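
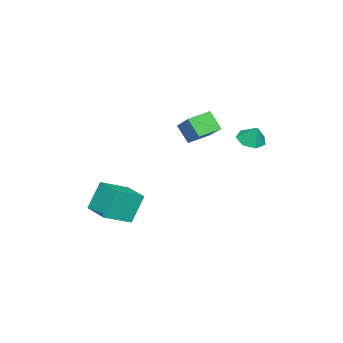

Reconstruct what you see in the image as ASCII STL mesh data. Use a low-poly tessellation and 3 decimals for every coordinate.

solid 
facet normal -0.810 0.535 0.239
outer loop
vertex -4.11 -1.458 1.148
vertex -3.071 -0.332 2.15
vertex -3.937 -0.774 0.201
endloop
endfacet
facet normal -0.568 -0.614 -0.548
outer loop
vertex -2.949 -1.428 -0.09
vertex -4.11 -1.458 1.148
vertex -3.937 -0.774 0.201
endloop
endfacet
facet normal -0.810 0.536 0.238
outer loop
vertex -3.937 -0.774 0.201
vertex -3.071 -0.332 2.15
vertex -2.898 0.351 1.203
endloop
endfacet
facet normal 0.147 0.579 -0.802
outer loop
vertex -2.898 0.351 1.203
vertex -2.949 -1.428 -0.09
vertex -3.937 -0.774 0.201
endloop
endfacet
facet normal -0.147 -0.579 0.802
outer loop
vertex -4.11 -1.458 1.148
vertex -2.083 -0.986 1.859
vertex -3.071 -0.332 2.15
endloop
endfacet
facet normal -0.568 -0.615 -0.547
outer loop
vertex -3.122 -2.111 0.857
vertex -4.11 -1.458 1.148
vertex -2.949 -1.428 -0.09
endloop
endfacet
facet normal -0.146 -0.579 0.802
outer loop
vertex -3.122 -2.111 0.857
vertex -2.083 -0.986 1.859
vertex -4.11 -1.458 1.148
endloop
endfacet
facet normal 0.568 0.615 0.547
outer loop
vertex -3.071 -0.332 2.15
vertex -2.083 -0.986 1.859
vertex -2.898 0.351 1.203
endloop
endfacet
facet normal 0.146 0.579 -0.802
outer loop
vertex -1.91 -0.302 0.912
vertex -2.949 -1.428 -0.09
vertex -2.898 0.351 1.203
endloop
endfacet
facet normal 0.568 0.615 0.548
outer loop
vertex -2.898 0.351 1.203
vertex -2.083 -0.986 1.859
vertex -1.91 -0.302 0.912
endloop
endfacet
facet normal 0.810 -0.536 -0.238
outer loop
vertex -1.91 -0.302 0.912
vertex -3.122 -2.111 0.857
vertex -2.949 -1.428 -0.09
endloop
endfacet
facet normal 0.810 -0.535 -0.239
outer loop
vertex -2.083 -0.986 1.859
vertex -3.122 -2.111 0.857
vertex -1.91 -0.302 0.912
endloop
endfacet
facet normal -0.763 0.491 -0.420
outer loop
vertex 0.828 -2.572 -1.803
vertex 1.652 -1.26 -1.768
vertex 1.429 -2.91 -3.291
endloop
endfacet
facet normal -0.532 -0.847 -0.022
outer loop
vertex 2.628 -3.68 -2.632
vertex 0.828 -2.572 -1.803
vertex 1.429 -2.91 -3.291
endloop
endfacet
facet normal -0.764 0.491 -0.420
outer loop
vertex 1.429 -2.91 -3.291
vertex 1.652 -1.26 -1.768
vertex 2.253 -1.597 -3.256
endloop
endfacet
facet normal 0.367 -0.206 -0.907
outer loop
vertex 2.253 -1.597 -3.256
vertex 2.628 -3.68 -2.632
vertex 1.429 -2.91 -3.291
endloop
endfacet
facet normal -0.366 0.206 0.907
outer loop
vertex 0.828 -2.572 -1.803
vertex 2.851 -2.03 -1.109
vertex 1.652 -1.26 -1.768
endloop
endfacet
facet normal -0.532 -0.847 -0.023
outer loop
vertex 2.027 -3.343 -1.144
vertex 0.828 -2.572 -1.803
vertex 2.628 -3.68 -2.632
endloop
endfacet
facet normal -0.366 0.206 0.907
outer loop
vertex 2.027 -3.343 -1.144
vertex 2.851 -2.03 -1.109
vertex 0.828 -2.572 -1.803
endloop
endfacet
facet normal 0.531 0.847 0.023
outer loop
vertex 1.652 -1.26 -1.768
vertex 2.851 -2.03 -1.109
vertex 2.253 -1.597 -3.256
endloop
endfacet
facet normal 0.366 -0.206 -0.907
outer loop
vertex 3.452 -2.368 -2.597
vertex 2.628 -3.68 -2.632
vertex 2.253 -1.597 -3.256
endloop
endfacet
facet normal 0.532 0.846 0.023
outer loop
vertex 2.253 -1.597 -3.256
vertex 2.851 -2.03 -1.109
vertex 3.452 -2.368 -2.597
endloop
endfacet
facet normal 0.764 -0.491 0.420
outer loop
vertex 3.452 -2.368 -2.597
vertex 2.027 -3.343 -1.144
vertex 2.628 -3.68 -2.632
endloop
endfacet
facet normal 0.764 -0.490 0.420
outer loop
vertex 2.851 -2.03 -1.109
vertex 2.027 -3.343 -1.144
vertex 3.452 -2.368 -2.597
endloop
endfacet
facet normal -0.235 -0.423 -0.875
outer loop
vertex -3.167 0.973 0.671
vertex -3.609 1.556 0.508
vertex -2.88 1.465 0.356
endloop
endfacet
facet normal 0.851 -0.180 0.494
outer loop
vertex -3.167 0.973 0.671
vertex -2.88 1.465 0.356
vertex -3.371 1.984 1.392
endloop
endfacet
facet normal -0.235 -0.422 -0.876
outer loop
vertex -2.88 1.465 0.356
vertex -3.609 1.556 0.508
vertex -3.142 2.026 0.156
endloop
endfacet
facet normal 0.866 0.467 0.176
outer loop
vertex -2.88 1.465 0.356
vertex -3.142 2.026 0.156
vertex -3.371 1.984 1.392
endloop
endfacet
facet normal -0.235 -0.422 -0.876
outer loop
vertex -3.142 2.026 0.156
vertex -3.609 1.556 0.508
vertex -3.756 2.233 0.221
endloop
endfacet
facet normal 0.327 0.941 0.093
outer loop
vertex -3.142 2.026 0.156
vertex -3.756 2.233 0.221
vertex -3.371 1.984 1.392
endloop
endfacet
facet normal -0.236 -0.422 -0.875
outer loop
vertex -3.756 2.233 0.221
vertex -3.609 1.556 0.508
vertex -4.259 1.931 0.502
endloop
endfacet
facet normal -0.359 0.882 0.306
outer loop
vertex -3.756 2.233 0.221
vertex -4.259 1.931 0.502
vertex -3.371 1.984 1.392
endloop
endfacet
facet normal -0.236 -0.423 -0.875
outer loop
vertex -4.259 1.931 0.502
vertex -3.609 1.556 0.508
vertex -4.272 1.346 0.788
endloop
endfacet
facet normal -0.677 0.335 0.655
outer loop
vertex -4.259 1.931 0.502
vertex -4.272 1.346 0.788
vertex -3.371 1.984 1.392
endloop
endfacet
facet normal -0.236 -0.423 -0.875
outer loop
vertex -4.272 1.346 0.788
vertex -3.609 1.556 0.508
vertex -3.786 0.92 0.863
endloop
endfacet
facet normal -0.386 -0.286 0.877
outer loop
vertex -4.272 1.346 0.788
vertex -3.786 0.92 0.863
vertex -3.371 1.984 1.392
endloop
endfacet
facet normal -0.235 -0.423 -0.875
outer loop
vertex -3.786 0.92 0.863
vertex -3.609 1.556 0.508
vertex -3.167 0.973 0.671
endloop
endfacet
facet normal 0.294 -0.515 0.805
outer loop
vertex -3.786 0.92 0.863
vertex -3.167 0.973 0.671
vertex -3.371 1.984 1.392
endloop
endfacet

endsolid


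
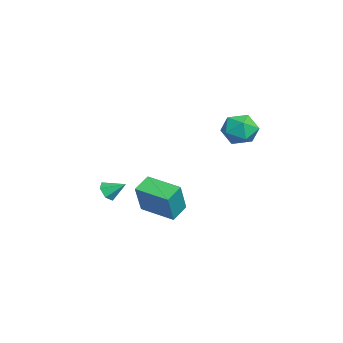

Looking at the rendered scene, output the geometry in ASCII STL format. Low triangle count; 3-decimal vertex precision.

solid 
facet normal -0.680 0.589 0.436
outer loop
vertex -3.508 -0.595 -1.527
vertex -2.277 1.033 -1.808
vertex -4.405 -0.24 -3.404
endloop
endfacet
facet normal -0.598 -0.790 0.136
outer loop
vertex -3.583 -0.953 -3.932
vertex -3.508 -0.595 -1.527
vertex -4.405 -0.24 -3.404
endloop
endfacet
facet normal -0.680 0.589 0.437
outer loop
vertex -4.405 -0.24 -3.404
vertex -2.277 1.033 -1.808
vertex -3.175 1.388 -3.684
endloop
endfacet
facet normal -0.425 0.168 -0.889
outer loop
vertex -3.175 1.388 -3.684
vertex -3.583 -0.953 -3.932
vertex -4.405 -0.24 -3.404
endloop
endfacet
facet normal 0.425 -0.168 0.889
outer loop
vertex -3.508 -0.595 -1.527
vertex -1.455 0.32 -2.336
vertex -2.277 1.033 -1.808
endloop
endfacet
facet normal -0.597 -0.790 0.136
outer loop
vertex -2.685 -1.308 -2.056
vertex -3.508 -0.595 -1.527
vertex -3.583 -0.953 -3.932
endloop
endfacet
facet normal 0.425 -0.169 0.889
outer loop
vertex -2.685 -1.308 -2.056
vertex -1.455 0.32 -2.336
vertex -3.508 -0.595 -1.527
endloop
endfacet
facet normal 0.598 0.790 -0.137
outer loop
vertex -2.277 1.033 -1.808
vertex -1.455 0.32 -2.336
vertex -3.175 1.388 -3.684
endloop
endfacet
facet normal -0.426 0.168 -0.889
outer loop
vertex -2.352 0.675 -4.213
vertex -3.583 -0.953 -3.932
vertex -3.175 1.388 -3.684
endloop
endfacet
facet normal 0.597 0.790 -0.136
outer loop
vertex -3.175 1.388 -3.684
vertex -1.455 0.32 -2.336
vertex -2.352 0.675 -4.213
endloop
endfacet
facet normal 0.680 -0.589 -0.437
outer loop
vertex -2.352 0.675 -4.213
vertex -2.685 -1.308 -2.056
vertex -3.583 -0.953 -3.932
endloop
endfacet
facet normal 0.680 -0.589 -0.436
outer loop
vertex -1.455 0.32 -2.336
vertex -2.685 -1.308 -2.056
vertex -2.352 0.675 -4.213
endloop
endfacet
facet normal -0.255 -0.806 -0.534
outer loop
vertex 0.846 -2.581 -1.224
vertex 0.576 -2.84 -0.704
vertex 0.229 -2.471 -1.096
endloop
endfacet
facet normal 0.049 0.861 -0.506
outer loop
vertex 0.846 -2.581 -1.224
vertex 0.229 -2.471 -1.096
vertex 0.864 -1.92 -0.096
endloop
endfacet
facet normal -0.253 -0.806 -0.535
outer loop
vertex 0.229 -2.471 -1.096
vertex 0.576 -2.84 -0.704
vertex -0.042 -2.73 -0.577
endloop
endfacet
facet normal -0.672 0.740 0.019
outer loop
vertex 0.229 -2.471 -1.096
vertex -0.042 -2.73 -0.577
vertex 0.864 -1.92 -0.096
endloop
endfacet
facet normal -0.253 -0.807 -0.533
outer loop
vertex -0.042 -2.73 -0.577
vertex 0.576 -2.84 -0.704
vertex 0.305 -3.098 -0.185
endloop
endfacet
facet normal -0.610 0.232 0.758
outer loop
vertex -0.042 -2.73 -0.577
vertex 0.305 -3.098 -0.185
vertex 0.864 -1.92 -0.096
endloop
endfacet
facet normal -0.255 -0.806 -0.534
outer loop
vertex 0.305 -3.098 -0.185
vertex 0.576 -2.84 -0.704
vertex 0.922 -3.208 -0.313
endloop
endfacet
facet normal 0.174 -0.156 0.972
outer loop
vertex 0.305 -3.098 -0.185
vertex 0.922 -3.208 -0.313
vertex 0.864 -1.92 -0.096
endloop
endfacet
facet normal -0.253 -0.806 -0.535
outer loop
vertex 0.922 -3.208 -0.313
vertex 0.576 -2.84 -0.704
vertex 1.193 -2.949 -0.832
endloop
endfacet
facet normal 0.893 -0.035 0.449
outer loop
vertex 0.922 -3.208 -0.313
vertex 1.193 -2.949 -0.832
vertex 0.864 -1.92 -0.096
endloop
endfacet
facet normal -0.253 -0.807 -0.533
outer loop
vertex 1.193 -2.949 -0.832
vertex 0.576 -2.84 -0.704
vertex 0.846 -2.581 -1.224
endloop
endfacet
facet normal 0.831 0.474 -0.291
outer loop
vertex 1.193 -2.949 -0.832
vertex 0.846 -2.581 -1.224
vertex 0.864 -1.92 -0.096
endloop
endfacet
facet normal -0.251 0.880 0.403
outer loop
vertex 0.026 4.507 3.384
vertex 0.398 4.183 4.324
vertex 1.042 4.679 3.641
endloop
endfacet
facet normal -0.088 0.953 -0.288
outer loop
vertex 0.026 4.507 3.384
vertex 1.042 4.679 3.641
vertex 0.79 4.359 2.66
endloop
endfacet
facet normal -0.526 0.532 -0.664
outer loop
vertex 0.026 4.507 3.384
vertex 0.79 4.359 2.66
vertex -0.011 3.665 2.738
endloop
endfacet
facet normal -0.958 0.199 -0.205
outer loop
vertex 0.026 4.507 3.384
vertex -0.011 3.665 2.738
vertex -0.253 3.557 3.766
endloop
endfacet
facet normal -0.788 0.414 0.455
outer loop
vertex 0.026 4.507 3.384
vertex -0.253 3.557 3.766
vertex 0.398 4.183 4.324
endloop
endfacet
facet normal 0.580 0.719 -0.383
outer loop
vertex 0.79 4.359 2.66
vertex 1.042 4.679 3.641
vertex 1.633 3.943 3.154
endloop
endfacet
facet normal 0.316 0.601 0.734
outer loop
vertex 1.042 4.679 3.641
vertex 0.398 4.183 4.324
vertex 1.391 3.835 4.182
endloop
endfacet
facet normal -0.555 -0.152 0.818
outer loop
vertex 0.398 4.183 4.324
vertex -0.253 3.557 3.766
vertex 0.59 3.141 4.26
endloop
endfacet
facet normal -0.829 -0.502 -0.248
outer loop
vertex -0.253 3.557 3.766
vertex -0.011 3.665 2.738
vertex 0.338 2.821 3.279
endloop
endfacet
facet normal -0.129 0.037 -0.991
outer loop
vertex -0.011 3.665 2.738
vertex 0.79 4.359 2.66
vertex 0.982 3.317 2.596
endloop
endfacet
facet normal 0.958 -0.199 0.205
outer loop
vertex 1.354 2.993 3.536
vertex 1.633 3.943 3.154
vertex 1.391 3.835 4.182
endloop
endfacet
facet normal 0.526 -0.532 0.664
outer loop
vertex 1.354 2.993 3.536
vertex 1.391 3.835 4.182
vertex 0.59 3.141 4.26
endloop
endfacet
facet normal 0.088 -0.953 0.288
outer loop
vertex 1.354 2.993 3.536
vertex 0.59 3.141 4.26
vertex 0.338 2.821 3.279
endloop
endfacet
facet normal 0.251 -0.880 -0.403
outer loop
vertex 1.354 2.993 3.536
vertex 0.338 2.821 3.279
vertex 0.982 3.317 2.596
endloop
endfacet
facet normal 0.788 -0.414 -0.455
outer loop
vertex 1.354 2.993 3.536
vertex 0.982 3.317 2.596
vertex 1.633 3.943 3.154
endloop
endfacet
facet normal 0.829 0.502 0.248
outer loop
vertex 1.391 3.835 4.182
vertex 1.633 3.943 3.154
vertex 1.042 4.679 3.641
endloop
endfacet
facet normal 0.129 -0.037 0.991
outer loop
vertex 0.59 3.141 4.26
vertex 1.391 3.835 4.182
vertex 0.398 4.183 4.324
endloop
endfacet
facet normal -0.580 -0.719 0.383
outer loop
vertex 0.338 2.821 3.279
vertex 0.59 3.141 4.26
vertex -0.253 3.557 3.766
endloop
endfacet
facet normal -0.316 -0.601 -0.734
outer loop
vertex 0.982 3.317 2.596
vertex 0.338 2.821 3.279
vertex -0.011 3.665 2.738
endloop
endfacet
facet normal 0.555 0.152 -0.818
outer loop
vertex 1.633 3.943 3.154
vertex 0.982 3.317 2.596
vertex 0.79 4.359 2.66
endloop
endfacet

endsolid


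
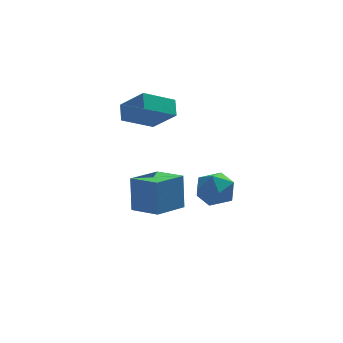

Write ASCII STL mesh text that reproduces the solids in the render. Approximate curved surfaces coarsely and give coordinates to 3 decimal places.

solid 
facet normal -0.659 0.728 -0.186
outer loop
vertex -3.234 1.863 -2.342
vertex -1.663 3.193 -2.704
vertex -3.25 1.325 -4.393
endloop
endfacet
facet normal -0.752 -0.636 0.173
outer loop
vertex -2.057 0.007 -4.056
vertex -3.234 1.863 -2.342
vertex -3.25 1.325 -4.393
endloop
endfacet
facet normal -0.659 0.728 -0.186
outer loop
vertex -3.25 1.325 -4.393
vertex -1.663 3.193 -2.704
vertex -1.679 2.655 -4.754
endloop
endfacet
facet normal -0.007 -0.254 -0.967
outer loop
vertex -1.679 2.655 -4.754
vertex -2.057 0.007 -4.056
vertex -3.25 1.325 -4.393
endloop
endfacet
facet normal 0.008 0.254 0.967
outer loop
vertex -3.234 1.863 -2.342
vertex -0.47 1.875 -2.367
vertex -1.663 3.193 -2.704
endloop
endfacet
facet normal -0.752 -0.636 0.173
outer loop
vertex -2.041 0.545 -2.006
vertex -3.234 1.863 -2.342
vertex -2.057 0.007 -4.056
endloop
endfacet
facet normal 0.008 0.254 0.967
outer loop
vertex -2.041 0.545 -2.006
vertex -0.47 1.875 -2.367
vertex -3.234 1.863 -2.342
endloop
endfacet
facet normal 0.752 0.636 -0.173
outer loop
vertex -1.663 3.193 -2.704
vertex -0.47 1.875 -2.367
vertex -1.679 2.655 -4.754
endloop
endfacet
facet normal -0.008 -0.254 -0.967
outer loop
vertex -0.486 1.337 -4.418
vertex -2.057 0.007 -4.056
vertex -1.679 2.655 -4.754
endloop
endfacet
facet normal 0.752 0.636 -0.173
outer loop
vertex -1.679 2.655 -4.754
vertex -0.47 1.875 -2.367
vertex -0.486 1.337 -4.418
endloop
endfacet
facet normal 0.659 -0.728 0.186
outer loop
vertex -0.486 1.337 -4.418
vertex -2.041 0.545 -2.006
vertex -2.057 0.007 -4.056
endloop
endfacet
facet normal 0.659 -0.728 0.186
outer loop
vertex -0.47 1.875 -2.367
vertex -2.041 0.545 -2.006
vertex -0.486 1.337 -4.418
endloop
endfacet
facet normal -0.534 0.533 -0.657
outer loop
vertex -3.516 3.681 2.201
vertex -1.785 4.274 1.276
vertex -3.573 2.783 1.518
endloop
endfacet
facet normal -0.844 -0.290 0.451
outer loop
vertex -2.495 1.706 2.844
vertex -3.516 3.681 2.201
vertex -3.573 2.783 1.518
endloop
endfacet
facet normal -0.534 0.533 -0.657
outer loop
vertex -3.573 2.783 1.518
vertex -1.785 4.274 1.276
vertex -1.842 3.376 0.593
endloop
endfacet
facet normal -0.051 -0.795 -0.605
outer loop
vertex -1.842 3.376 0.593
vertex -2.495 1.706 2.844
vertex -3.573 2.783 1.518
endloop
endfacet
facet normal 0.051 0.795 0.605
outer loop
vertex -3.516 3.681 2.201
vertex -0.707 3.197 2.602
vertex -1.785 4.274 1.276
endloop
endfacet
facet normal -0.844 -0.290 0.451
outer loop
vertex -2.438 2.604 3.527
vertex -3.516 3.681 2.201
vertex -2.495 1.706 2.844
endloop
endfacet
facet normal 0.051 0.795 0.605
outer loop
vertex -2.438 2.604 3.527
vertex -0.707 3.197 2.602
vertex -3.516 3.681 2.201
endloop
endfacet
facet normal 0.844 0.290 -0.451
outer loop
vertex -1.785 4.274 1.276
vertex -0.707 3.197 2.602
vertex -1.842 3.376 0.593
endloop
endfacet
facet normal -0.051 -0.795 -0.605
outer loop
vertex -0.764 2.299 1.919
vertex -2.495 1.706 2.844
vertex -1.842 3.376 0.593
endloop
endfacet
facet normal 0.844 0.290 -0.451
outer loop
vertex -1.842 3.376 0.593
vertex -0.707 3.197 2.602
vertex -0.764 2.299 1.919
endloop
endfacet
facet normal 0.534 -0.533 0.657
outer loop
vertex -0.764 2.299 1.919
vertex -2.438 2.604 3.527
vertex -2.495 1.706 2.844
endloop
endfacet
facet normal 0.534 -0.533 0.657
outer loop
vertex -0.707 3.197 2.602
vertex -2.438 2.604 3.527
vertex -0.764 2.299 1.919
endloop
endfacet
facet normal -0.723 0.004 0.691
outer loop
vertex -0.337 -2.514 -0.009
vertex -0.585 -3.615 -0.262
vertex 0.197 -3.372 0.554
endloop
endfacet
facet normal -0.196 0.450 0.871
outer loop
vertex -0.337 -2.514 -0.009
vertex 0.197 -3.372 0.554
vertex 0.797 -2.445 0.21
endloop
endfacet
facet normal -0.124 0.929 0.348
outer loop
vertex -0.337 -2.514 -0.009
vertex 0.797 -2.445 0.21
vertex 0.385 -2.114 -0.819
endloop
endfacet
facet normal -0.607 0.780 -0.156
outer loop
vertex -0.337 -2.514 -0.009
vertex 0.385 -2.114 -0.819
vertex -0.469 -2.837 -1.111
endloop
endfacet
facet normal -0.977 0.207 0.056
outer loop
vertex -0.337 -2.514 -0.009
vertex -0.469 -2.837 -1.111
vertex -0.585 -3.615 -0.262
endloop
endfacet
facet normal 0.409 0.073 0.909
outer loop
vertex 0.797 -2.445 0.21
vertex 0.197 -3.372 0.554
vertex 1.249 -3.503 0.091
endloop
endfacet
facet normal -0.443 -0.649 0.618
outer loop
vertex 0.197 -3.372 0.554
vertex -0.585 -3.615 -0.262
vertex 0.395 -4.226 -0.201
endloop
endfacet
facet normal -0.855 -0.319 -0.409
outer loop
vertex -0.585 -3.615 -0.262
vertex -0.469 -2.837 -1.111
vertex -0.017 -3.895 -1.23
endloop
endfacet
facet normal -0.256 0.606 -0.753
outer loop
vertex -0.469 -2.837 -1.111
vertex 0.385 -2.114 -0.819
vertex 0.583 -2.968 -1.574
endloop
endfacet
facet normal 0.525 0.849 0.063
outer loop
vertex 0.385 -2.114 -0.819
vertex 0.797 -2.445 0.21
vertex 1.365 -2.725 -0.758
endloop
endfacet
facet normal 0.607 -0.780 0.156
outer loop
vertex 1.117 -3.826 -1.011
vertex 1.249 -3.503 0.091
vertex 0.395 -4.226 -0.201
endloop
endfacet
facet normal 0.124 -0.929 -0.348
outer loop
vertex 1.117 -3.826 -1.011
vertex 0.395 -4.226 -0.201
vertex -0.017 -3.895 -1.23
endloop
endfacet
facet normal 0.196 -0.450 -0.871
outer loop
vertex 1.117 -3.826 -1.011
vertex -0.017 -3.895 -1.23
vertex 0.583 -2.968 -1.574
endloop
endfacet
facet normal 0.723 -0.004 -0.691
outer loop
vertex 1.117 -3.826 -1.011
vertex 0.583 -2.968 -1.574
vertex 1.365 -2.725 -0.758
endloop
endfacet
facet normal 0.977 -0.207 -0.056
outer loop
vertex 1.117 -3.826 -1.011
vertex 1.365 -2.725 -0.758
vertex 1.249 -3.503 0.091
endloop
endfacet
facet normal 0.256 -0.606 0.753
outer loop
vertex 0.395 -4.226 -0.201
vertex 1.249 -3.503 0.091
vertex 0.197 -3.372 0.554
endloop
endfacet
facet normal -0.525 -0.849 -0.063
outer loop
vertex -0.017 -3.895 -1.23
vertex 0.395 -4.226 -0.201
vertex -0.585 -3.615 -0.262
endloop
endfacet
facet normal -0.409 -0.073 -0.909
outer loop
vertex 0.583 -2.968 -1.574
vertex -0.017 -3.895 -1.23
vertex -0.469 -2.837 -1.111
endloop
endfacet
facet normal 0.443 0.649 -0.618
outer loop
vertex 1.365 -2.725 -0.758
vertex 0.583 -2.968 -1.574
vertex 0.385 -2.114 -0.819
endloop
endfacet
facet normal 0.855 0.319 0.409
outer loop
vertex 1.249 -3.503 0.091
vertex 1.365 -2.725 -0.758
vertex 0.797 -2.445 0.21
endloop
endfacet

endsolid


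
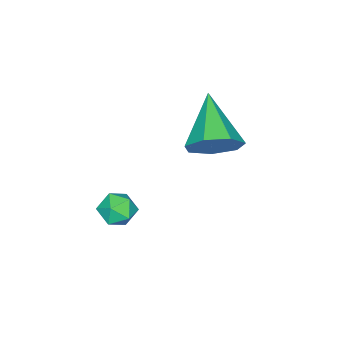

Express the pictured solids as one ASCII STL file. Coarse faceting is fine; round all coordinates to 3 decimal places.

solid 
facet normal 0.165 0.062 0.984
outer loop
vertex 0.048 3.176 1.478
vertex 0.156 2.491 1.503
vertex 0.687 2.922 1.387
endloop
endfacet
facet normal 0.358 0.666 0.655
outer loop
vertex 0.048 3.176 1.478
vertex 0.687 2.922 1.387
vertex 0.459 3.44 0.985
endloop
endfacet
facet normal -0.214 0.924 0.316
outer loop
vertex 0.048 3.176 1.478
vertex 0.459 3.44 0.985
vertex -0.214 3.329 0.854
endloop
endfacet
facet normal -0.760 0.480 0.437
outer loop
vertex 0.048 3.176 1.478
vertex -0.214 3.329 0.854
vertex -0.401 2.742 1.174
endloop
endfacet
facet normal -0.525 -0.052 0.849
outer loop
vertex 0.048 3.176 1.478
vertex -0.401 2.742 1.174
vertex 0.156 2.491 1.503
endloop
endfacet
facet normal 0.850 0.501 0.164
outer loop
vertex 0.459 3.44 0.985
vertex 0.687 2.922 1.387
vertex 0.821 2.918 0.706
endloop
endfacet
facet normal 0.537 -0.474 0.697
outer loop
vertex 0.687 2.922 1.387
vertex 0.156 2.491 1.503
vertex 0.634 2.331 1.026
endloop
endfacet
facet normal -0.580 -0.659 0.480
outer loop
vertex 0.156 2.491 1.503
vertex -0.401 2.742 1.174
vertex -0.039 2.22 0.895
endloop
endfacet
facet normal -0.961 0.202 -0.190
outer loop
vertex -0.401 2.742 1.174
vertex -0.214 3.329 0.854
vertex -0.267 2.738 0.493
endloop
endfacet
facet normal -0.077 0.920 -0.385
outer loop
vertex -0.214 3.329 0.854
vertex 0.459 3.44 0.985
vertex 0.264 3.169 0.377
endloop
endfacet
facet normal 0.760 -0.480 -0.437
outer loop
vertex 0.372 2.484 0.402
vertex 0.821 2.918 0.706
vertex 0.634 2.331 1.026
endloop
endfacet
facet normal 0.214 -0.924 -0.316
outer loop
vertex 0.372 2.484 0.402
vertex 0.634 2.331 1.026
vertex -0.039 2.22 0.895
endloop
endfacet
facet normal -0.358 -0.666 -0.655
outer loop
vertex 0.372 2.484 0.402
vertex -0.039 2.22 0.895
vertex -0.267 2.738 0.493
endloop
endfacet
facet normal -0.165 -0.062 -0.984
outer loop
vertex 0.372 2.484 0.402
vertex -0.267 2.738 0.493
vertex 0.264 3.169 0.377
endloop
endfacet
facet normal 0.525 0.052 -0.849
outer loop
vertex 0.372 2.484 0.402
vertex 0.264 3.169 0.377
vertex 0.821 2.918 0.706
endloop
endfacet
facet normal 0.961 -0.202 0.190
outer loop
vertex 0.634 2.331 1.026
vertex 0.821 2.918 0.706
vertex 0.687 2.922 1.387
endloop
endfacet
facet normal 0.077 -0.920 0.385
outer loop
vertex -0.039 2.22 0.895
vertex 0.634 2.331 1.026
vertex 0.156 2.491 1.503
endloop
endfacet
facet normal -0.850 -0.501 -0.164
outer loop
vertex -0.267 2.738 0.493
vertex -0.039 2.22 0.895
vertex -0.401 2.742 1.174
endloop
endfacet
facet normal -0.537 0.474 -0.697
outer loop
vertex 0.264 3.169 0.377
vertex -0.267 2.738 0.493
vertex -0.214 3.329 0.854
endloop
endfacet
facet normal 0.580 0.659 -0.480
outer loop
vertex 0.821 2.918 0.706
vertex 0.264 3.169 0.377
vertex 0.459 3.44 0.985
endloop
endfacet
facet normal 0.650 0.542 -0.533
outer loop
vertex -2.352 4.278 3.146
vertex -2.978 4.287 2.392
vertex -2.903 4.925 3.132
endloop
endfacet
facet normal 0.118 0.122 0.986
outer loop
vertex -2.352 4.278 3.146
vertex -2.903 4.925 3.132
vertex -4.362 3.133 3.528
endloop
endfacet
facet normal 0.650 0.542 -0.533
outer loop
vertex -2.903 4.925 3.132
vertex -2.978 4.287 2.392
vertex -3.511 5.092 2.56
endloop
endfacet
facet normal -0.488 0.548 0.679
outer loop
vertex -2.903 4.925 3.132
vertex -3.511 5.092 2.56
vertex -4.362 3.133 3.528
endloop
endfacet
facet normal 0.650 0.542 -0.533
outer loop
vertex -3.511 5.092 2.56
vertex -2.978 4.287 2.392
vertex -3.717 4.652 1.862
endloop
endfacet
facet normal -0.914 0.405 0.015
outer loop
vertex -3.511 5.092 2.56
vertex -3.717 4.652 1.862
vertex -4.362 3.133 3.528
endloop
endfacet
facet normal 0.650 0.542 -0.533
outer loop
vertex -3.717 4.652 1.862
vertex -2.978 4.287 2.392
vertex -3.366 3.937 1.563
endloop
endfacet
facet normal -0.839 -0.200 -0.507
outer loop
vertex -3.717 4.652 1.862
vertex -3.366 3.937 1.563
vertex -4.362 3.133 3.528
endloop
endfacet
facet normal 0.650 0.542 -0.533
outer loop
vertex -3.366 3.937 1.563
vertex -2.978 4.287 2.392
vertex -2.723 3.485 1.888
endloop
endfacet
facet normal -0.320 -0.809 -0.493
outer loop
vertex -3.366 3.937 1.563
vertex -2.723 3.485 1.888
vertex -4.362 3.133 3.528
endloop
endfacet
facet normal 0.650 0.542 -0.533
outer loop
vertex -2.723 3.485 1.888
vertex -2.978 4.287 2.392
vertex -2.272 3.637 2.593
endloop
endfacet
facet normal 0.254 -0.966 0.046
outer loop
vertex -2.723 3.485 1.888
vertex -2.272 3.637 2.593
vertex -4.362 3.133 3.528
endloop
endfacet
facet normal 0.650 0.541 -0.533
outer loop
vertex -2.272 3.637 2.593
vertex -2.978 4.287 2.392
vertex -2.352 4.278 3.146
endloop
endfacet
facet normal 0.448 -0.551 0.704
outer loop
vertex -2.272 3.637 2.593
vertex -2.352 4.278 3.146
vertex -4.362 3.133 3.528
endloop
endfacet

endsolid


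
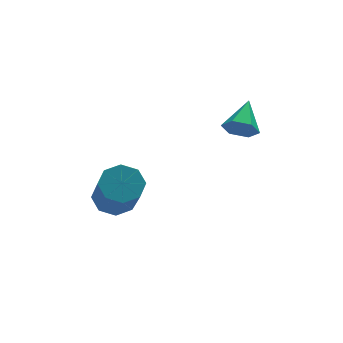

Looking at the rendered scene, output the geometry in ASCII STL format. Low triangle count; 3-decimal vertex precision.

solid 
facet normal 0.022 0.647 -0.762
outer loop
vertex 0.485 -0.717 0.811
vertex -0.219 -0.639 0.857
vertex 0.342 -0.315 1.148
endloop
endfacet
facet normal 0.965 0.187 0.186
outer loop
vertex 0.485 -0.717 0.811
vertex 0.342 -0.315 1.148
vertex 0.443 -1.979 2.297
endloop
endfacet
facet normal 0.965 0.187 0.186
outer loop
vertex 0.443 -1.979 2.297
vertex 0.342 -0.315 1.148
vertex 0.3 -1.577 2.634
endloop
endfacet
facet normal -0.022 -0.647 0.762
outer loop
vertex 0.443 -1.979 2.297
vertex 0.3 -1.577 2.634
vertex -0.261 -1.901 2.343
endloop
endfacet
facet normal 0.021 0.647 -0.762
outer loop
vertex 0.342 -0.315 1.148
vertex -0.219 -0.639 0.857
vertex -0.13 -0.103 1.315
endloop
endfacet
facet normal 0.496 0.655 0.570
outer loop
vertex 0.342 -0.315 1.148
vertex -0.13 -0.103 1.315
vertex 0.3 -1.577 2.634
endloop
endfacet
facet normal 0.494 0.655 0.571
outer loop
vertex 0.3 -1.577 2.634
vertex -0.13 -0.103 1.315
vertex -0.172 -1.366 2.8
endloop
endfacet
facet normal -0.021 -0.647 0.762
outer loop
vertex 0.3 -1.577 2.634
vertex -0.172 -1.366 2.8
vertex -0.261 -1.901 2.343
endloop
endfacet
facet normal 0.022 0.647 -0.762
outer loop
vertex -0.13 -0.103 1.315
vertex -0.219 -0.639 0.857
vertex -0.654 -0.205 1.213
endloop
endfacet
facet normal -0.264 0.738 0.620
outer loop
vertex -0.13 -0.103 1.315
vertex -0.654 -0.205 1.213
vertex -0.172 -1.366 2.8
endloop
endfacet
facet normal -0.262 0.739 0.620
outer loop
vertex -0.172 -1.366 2.8
vertex -0.654 -0.205 1.213
vertex -0.696 -1.467 2.699
endloop
endfacet
facet normal -0.022 -0.647 0.762
outer loop
vertex -0.172 -1.366 2.8
vertex -0.696 -1.467 2.699
vertex -0.261 -1.901 2.343
endloop
endfacet
facet normal 0.022 0.647 -0.762
outer loop
vertex -0.654 -0.205 1.213
vertex -0.219 -0.639 0.857
vertex -0.923 -0.561 0.903
endloop
endfacet
facet normal -0.869 0.390 0.306
outer loop
vertex -0.654 -0.205 1.213
vertex -0.923 -0.561 0.903
vertex -0.696 -1.467 2.699
endloop
endfacet
facet normal -0.869 0.390 0.306
outer loop
vertex -0.696 -1.467 2.699
vertex -0.923 -0.561 0.903
vertex -0.965 -1.823 2.389
endloop
endfacet
facet normal -0.022 -0.647 0.762
outer loop
vertex -0.696 -1.467 2.699
vertex -0.965 -1.823 2.389
vertex -0.261 -1.901 2.343
endloop
endfacet
facet normal 0.022 0.647 -0.762
outer loop
vertex -0.923 -0.561 0.903
vertex -0.219 -0.639 0.857
vertex -0.78 -0.963 0.566
endloop
endfacet
facet normal -0.965 -0.187 -0.186
outer loop
vertex -0.923 -0.561 0.903
vertex -0.78 -0.963 0.566
vertex -0.965 -1.823 2.389
endloop
endfacet
facet normal -0.965 -0.187 -0.186
outer loop
vertex -0.965 -1.823 2.389
vertex -0.78 -0.963 0.566
vertex -0.822 -2.225 2.052
endloop
endfacet
facet normal -0.022 -0.647 0.762
outer loop
vertex -0.965 -1.823 2.389
vertex -0.822 -2.225 2.052
vertex -0.261 -1.901 2.343
endloop
endfacet
facet normal 0.021 0.647 -0.762
outer loop
vertex -0.78 -0.963 0.566
vertex -0.219 -0.639 0.857
vertex -0.308 -1.174 0.4
endloop
endfacet
facet normal -0.494 -0.656 -0.571
outer loop
vertex -0.78 -0.963 0.566
vertex -0.308 -1.174 0.4
vertex -0.822 -2.225 2.052
endloop
endfacet
facet normal -0.496 -0.655 -0.571
outer loop
vertex -0.822 -2.225 2.052
vertex -0.308 -1.174 0.4
vertex -0.35 -2.437 1.885
endloop
endfacet
facet normal -0.021 -0.647 0.762
outer loop
vertex -0.822 -2.225 2.052
vertex -0.35 -2.437 1.885
vertex -0.261 -1.901 2.343
endloop
endfacet
facet normal 0.022 0.647 -0.762
outer loop
vertex -0.308 -1.174 0.4
vertex -0.219 -0.639 0.857
vertex 0.216 -1.073 0.501
endloop
endfacet
facet normal 0.262 -0.739 -0.621
outer loop
vertex -0.308 -1.174 0.4
vertex 0.216 -1.073 0.501
vertex -0.35 -2.437 1.885
endloop
endfacet
facet normal 0.264 -0.739 -0.620
outer loop
vertex -0.35 -2.437 1.885
vertex 0.216 -1.073 0.501
vertex 0.174 -2.335 1.987
endloop
endfacet
facet normal -0.022 -0.647 0.762
outer loop
vertex -0.35 -2.437 1.885
vertex 0.174 -2.335 1.987
vertex -0.261 -1.901 2.343
endloop
endfacet
facet normal 0.022 0.647 -0.762
outer loop
vertex 0.216 -1.073 0.501
vertex -0.219 -0.639 0.857
vertex 0.485 -0.717 0.811
endloop
endfacet
facet normal 0.869 -0.390 -0.306
outer loop
vertex 0.216 -1.073 0.501
vertex 0.485 -0.717 0.811
vertex 0.174 -2.335 1.987
endloop
endfacet
facet normal 0.869 -0.390 -0.306
outer loop
vertex 0.174 -2.335 1.987
vertex 0.485 -0.717 0.811
vertex 0.443 -1.979 2.297
endloop
endfacet
facet normal -0.022 -0.647 0.762
outer loop
vertex 0.174 -2.335 1.987
vertex 0.443 -1.979 2.297
vertex -0.261 -1.901 2.343
endloop
endfacet
facet normal -0.429 -0.773 -0.468
outer loop
vertex 3.764 -1.162 3.21
vertex 3.466 -1.295 3.702
vertex 3.232 -0.925 3.306
endloop
endfacet
facet normal 0.222 0.751 -0.622
outer loop
vertex 3.764 -1.162 3.21
vertex 3.232 -0.925 3.306
vertex 3.994 -0.345 4.278
endloop
endfacet
facet normal -0.430 -0.772 -0.468
outer loop
vertex 3.232 -0.925 3.306
vertex 3.466 -1.295 3.702
vertex 2.934 -1.057 3.798
endloop
endfacet
facet normal -0.526 0.845 -0.092
outer loop
vertex 3.232 -0.925 3.306
vertex 2.934 -1.057 3.798
vertex 3.994 -0.345 4.278
endloop
endfacet
facet normal -0.430 -0.772 -0.468
outer loop
vertex 2.934 -1.057 3.798
vertex 3.466 -1.295 3.702
vertex 3.168 -1.427 4.193
endloop
endfacet
facet normal -0.584 0.390 0.712
outer loop
vertex 2.934 -1.057 3.798
vertex 3.168 -1.427 4.193
vertex 3.994 -0.345 4.278
endloop
endfacet
facet normal -0.430 -0.771 -0.469
outer loop
vertex 3.168 -1.427 4.193
vertex 3.466 -1.295 3.702
vertex 3.699 -1.665 4.097
endloop
endfacet
facet normal 0.106 -0.158 0.982
outer loop
vertex 3.168 -1.427 4.193
vertex 3.699 -1.665 4.097
vertex 3.994 -0.345 4.278
endloop
endfacet
facet normal -0.429 -0.772 -0.470
outer loop
vertex 3.699 -1.665 4.097
vertex 3.466 -1.295 3.702
vertex 3.997 -1.532 3.606
endloop
endfacet
facet normal 0.856 -0.253 0.451
outer loop
vertex 3.699 -1.665 4.097
vertex 3.997 -1.532 3.606
vertex 3.994 -0.345 4.278
endloop
endfacet
facet normal -0.429 -0.772 -0.469
outer loop
vertex 3.997 -1.532 3.606
vertex 3.466 -1.295 3.702
vertex 3.764 -1.162 3.21
endloop
endfacet
facet normal 0.915 0.201 -0.351
outer loop
vertex 3.997 -1.532 3.606
vertex 3.764 -1.162 3.21
vertex 3.994 -0.345 4.278
endloop
endfacet

endsolid


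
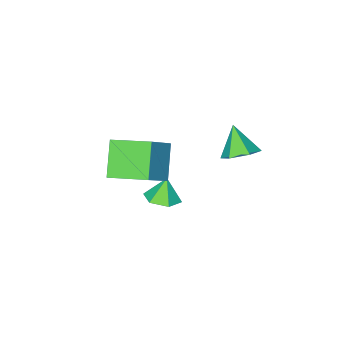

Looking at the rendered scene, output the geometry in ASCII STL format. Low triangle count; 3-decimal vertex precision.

solid 
facet normal 0.337 0.160 -0.928
outer loop
vertex 1.715 2.085 -1.382
vertex 0.864 1.967 -1.711
vertex 1.148 2.806 -1.463
endloop
endfacet
facet normal 0.410 0.414 0.813
outer loop
vertex 1.715 2.085 -1.382
vertex 1.148 2.806 -1.463
vertex 0.456 1.773 -0.589
endloop
endfacet
facet normal 0.337 0.160 -0.928
outer loop
vertex 1.148 2.806 -1.463
vertex 0.864 1.967 -1.711
vertex 0.298 2.688 -1.792
endloop
endfacet
facet normal -0.333 0.729 0.598
outer loop
vertex 1.148 2.806 -1.463
vertex 0.298 2.688 -1.792
vertex 0.456 1.773 -0.589
endloop
endfacet
facet normal 0.337 0.161 -0.928
outer loop
vertex 0.298 2.688 -1.792
vertex 0.864 1.967 -1.711
vertex 0.013 1.849 -2.041
endloop
endfacet
facet normal -0.928 0.228 0.295
outer loop
vertex 0.298 2.688 -1.792
vertex 0.013 1.849 -2.041
vertex 0.456 1.773 -0.589
endloop
endfacet
facet normal 0.337 0.161 -0.928
outer loop
vertex 0.013 1.849 -2.041
vertex 0.864 1.967 -1.711
vertex 0.579 1.128 -1.96
endloop
endfacet
facet normal -0.781 -0.590 0.207
outer loop
vertex 0.013 1.849 -2.041
vertex 0.579 1.128 -1.96
vertex 0.456 1.773 -0.589
endloop
endfacet
facet normal 0.336 0.161 -0.928
outer loop
vertex 0.579 1.128 -1.96
vertex 0.864 1.967 -1.711
vertex 1.43 1.247 -1.631
endloop
endfacet
facet normal -0.037 -0.906 0.423
outer loop
vertex 0.579 1.128 -1.96
vertex 1.43 1.247 -1.631
vertex 0.456 1.773 -0.589
endloop
endfacet
facet normal 0.336 0.161 -0.928
outer loop
vertex 1.43 1.247 -1.631
vertex 0.864 1.967 -1.711
vertex 1.715 2.085 -1.382
endloop
endfacet
facet normal 0.557 -0.405 0.725
outer loop
vertex 1.43 1.247 -1.631
vertex 1.715 2.085 -1.382
vertex 0.456 1.773 -0.589
endloop
endfacet
facet normal -0.693 -0.191 -0.695
outer loop
vertex 2.234 1.383 3.178
vertex 1.205 3.036 3.751
vertex 3.217 2.435 1.908
endloop
endfacet
facet normal 0.507 -0.814 -0.282
outer loop
vertex 4.555 2.804 3.249
vertex 2.234 1.383 3.178
vertex 3.217 2.435 1.908
endloop
endfacet
facet normal -0.693 -0.191 -0.695
outer loop
vertex 3.217 2.435 1.908
vertex 1.205 3.036 3.751
vertex 2.187 4.088 2.481
endloop
endfacet
facet normal 0.512 0.548 -0.661
outer loop
vertex 2.187 4.088 2.481
vertex 4.555 2.804 3.249
vertex 3.217 2.435 1.908
endloop
endfacet
facet normal -0.512 -0.548 0.662
outer loop
vertex 2.234 1.383 3.178
vertex 2.543 3.405 5.092
vertex 1.205 3.036 3.751
endloop
endfacet
facet normal 0.507 -0.814 -0.282
outer loop
vertex 3.573 1.752 4.519
vertex 2.234 1.383 3.178
vertex 4.555 2.804 3.249
endloop
endfacet
facet normal -0.512 -0.548 0.662
outer loop
vertex 3.573 1.752 4.519
vertex 2.543 3.405 5.092
vertex 2.234 1.383 3.178
endloop
endfacet
facet normal -0.507 0.814 0.282
outer loop
vertex 1.205 3.036 3.751
vertex 2.543 3.405 5.092
vertex 2.187 4.088 2.481
endloop
endfacet
facet normal 0.512 0.548 -0.662
outer loop
vertex 3.526 4.457 3.822
vertex 4.555 2.804 3.249
vertex 2.187 4.088 2.481
endloop
endfacet
facet normal -0.507 0.814 0.282
outer loop
vertex 2.187 4.088 2.481
vertex 2.543 3.405 5.092
vertex 3.526 4.457 3.822
endloop
endfacet
facet normal 0.694 0.191 0.695
outer loop
vertex 3.526 4.457 3.822
vertex 3.573 1.752 4.519
vertex 4.555 2.804 3.249
endloop
endfacet
facet normal 0.693 0.191 0.695
outer loop
vertex 2.543 3.405 5.092
vertex 3.573 1.752 4.519
vertex 3.526 4.457 3.822
endloop
endfacet
facet normal 0.225 0.649 -0.727
outer loop
vertex -1.281 4.103 1.84
vertex -2.129 3.932 1.425
vertex -2.046 4.633 2.076
endloop
endfacet
facet normal 0.395 0.168 0.903
outer loop
vertex -1.281 4.103 1.84
vertex -2.046 4.633 2.076
vertex -2.491 2.888 2.595
endloop
endfacet
facet normal 0.225 0.649 -0.727
outer loop
vertex -2.046 4.633 2.076
vertex -2.129 3.932 1.425
vertex -2.894 4.462 1.661
endloop
endfacet
facet normal -0.468 0.359 0.808
outer loop
vertex -2.046 4.633 2.076
vertex -2.894 4.462 1.661
vertex -2.491 2.888 2.595
endloop
endfacet
facet normal 0.225 0.648 -0.727
outer loop
vertex -2.894 4.462 1.661
vertex -2.129 3.932 1.425
vertex -2.978 3.761 1.01
endloop
endfacet
facet normal -0.965 -0.106 0.238
outer loop
vertex -2.894 4.462 1.661
vertex -2.978 3.761 1.01
vertex -2.491 2.888 2.595
endloop
endfacet
facet normal 0.225 0.649 -0.727
outer loop
vertex -2.978 3.761 1.01
vertex -2.129 3.932 1.425
vertex -2.213 3.232 0.774
endloop
endfacet
facet normal -0.601 -0.764 -0.236
outer loop
vertex -2.978 3.761 1.01
vertex -2.213 3.232 0.774
vertex -2.491 2.888 2.595
endloop
endfacet
facet normal 0.225 0.649 -0.727
outer loop
vertex -2.213 3.232 0.774
vertex -2.129 3.932 1.425
vertex -1.364 3.403 1.189
endloop
endfacet
facet normal 0.261 -0.955 -0.141
outer loop
vertex -2.213 3.232 0.774
vertex -1.364 3.403 1.189
vertex -2.491 2.888 2.595
endloop
endfacet
facet normal 0.225 0.649 -0.727
outer loop
vertex -1.364 3.403 1.189
vertex -2.129 3.932 1.425
vertex -1.281 4.103 1.84
endloop
endfacet
facet normal 0.759 -0.489 0.429
outer loop
vertex -1.364 3.403 1.189
vertex -1.281 4.103 1.84
vertex -2.491 2.888 2.595
endloop
endfacet

endsolid


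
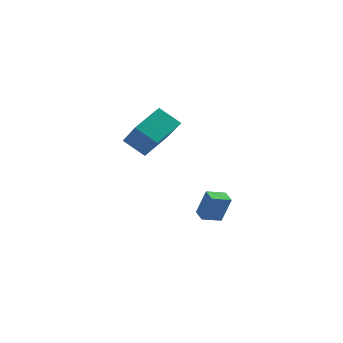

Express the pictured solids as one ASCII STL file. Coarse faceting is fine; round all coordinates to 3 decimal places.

solid 
facet normal -0.796 0.023 0.605
outer loop
vertex 1.166 -2.014 4.445
vertex 1.827 -0.464 5.257
vertex 0.139 -0.844 3.05
endloop
endfacet
facet normal -0.354 -0.828 -0.434
outer loop
vertex 1.253 -0.876 2.203
vertex 1.166 -2.014 4.445
vertex 0.139 -0.844 3.05
endloop
endfacet
facet normal -0.796 0.023 0.605
outer loop
vertex 0.139 -0.844 3.05
vertex 1.827 -0.464 5.257
vertex 0.8 0.705 3.862
endloop
endfacet
facet normal -0.491 0.560 -0.667
outer loop
vertex 0.8 0.705 3.862
vertex 1.253 -0.876 2.203
vertex 0.139 -0.844 3.05
endloop
endfacet
facet normal 0.491 -0.559 0.668
outer loop
vertex 1.166 -2.014 4.445
vertex 2.941 -0.496 4.41
vertex 1.827 -0.464 5.257
endloop
endfacet
facet normal -0.353 -0.829 -0.434
outer loop
vertex 2.28 -2.045 3.598
vertex 1.166 -2.014 4.445
vertex 1.253 -0.876 2.203
endloop
endfacet
facet normal 0.492 -0.560 0.667
outer loop
vertex 2.28 -2.045 3.598
vertex 2.941 -0.496 4.41
vertex 1.166 -2.014 4.445
endloop
endfacet
facet normal 0.354 0.829 0.434
outer loop
vertex 1.827 -0.464 5.257
vertex 2.941 -0.496 4.41
vertex 0.8 0.705 3.862
endloop
endfacet
facet normal -0.492 0.559 -0.667
outer loop
vertex 1.914 0.674 3.015
vertex 1.253 -0.876 2.203
vertex 0.8 0.705 3.862
endloop
endfacet
facet normal 0.353 0.828 0.435
outer loop
vertex 0.8 0.705 3.862
vertex 2.941 -0.496 4.41
vertex 1.914 0.674 3.015
endloop
endfacet
facet normal 0.796 -0.023 -0.605
outer loop
vertex 1.914 0.674 3.015
vertex 2.28 -2.045 3.598
vertex 1.253 -0.876 2.203
endloop
endfacet
facet normal 0.796 -0.023 -0.605
outer loop
vertex 2.941 -0.496 4.41
vertex 2.28 -2.045 3.598
vertex 1.914 0.674 3.015
endloop
endfacet
facet normal -0.595 0.776 0.209
outer loop
vertex 3.554 1.577 -0.867
vertex 4.355 2.264 -1.139
vertex 3.043 1.585 -2.352
endloop
endfacet
facet normal -0.735 -0.630 0.250
outer loop
vertex 3.525 0.956 -2.521
vertex 3.554 1.577 -0.867
vertex 3.043 1.585 -2.352
endloop
endfacet
facet normal -0.595 0.777 0.208
outer loop
vertex 3.043 1.585 -2.352
vertex 4.355 2.264 -1.139
vertex 3.845 2.272 -2.624
endloop
endfacet
facet normal -0.325 0.005 -0.946
outer loop
vertex 3.845 2.272 -2.624
vertex 3.525 0.956 -2.521
vertex 3.043 1.585 -2.352
endloop
endfacet
facet normal 0.325 -0.005 0.946
outer loop
vertex 3.554 1.577 -0.867
vertex 4.837 1.635 -1.308
vertex 4.355 2.264 -1.139
endloop
endfacet
facet normal -0.736 -0.630 0.249
outer loop
vertex 4.035 0.948 -1.036
vertex 3.554 1.577 -0.867
vertex 3.525 0.956 -2.521
endloop
endfacet
facet normal 0.325 -0.005 0.946
outer loop
vertex 4.035 0.948 -1.036
vertex 4.837 1.635 -1.308
vertex 3.554 1.577 -0.867
endloop
endfacet
facet normal 0.735 0.630 -0.249
outer loop
vertex 4.355 2.264 -1.139
vertex 4.837 1.635 -1.308
vertex 3.845 2.272 -2.624
endloop
endfacet
facet normal -0.325 0.005 -0.946
outer loop
vertex 4.326 1.643 -2.793
vertex 3.525 0.956 -2.521
vertex 3.845 2.272 -2.624
endloop
endfacet
facet normal 0.736 0.630 -0.250
outer loop
vertex 3.845 2.272 -2.624
vertex 4.837 1.635 -1.308
vertex 4.326 1.643 -2.793
endloop
endfacet
facet normal 0.595 -0.776 -0.209
outer loop
vertex 4.326 1.643 -2.793
vertex 4.035 0.948 -1.036
vertex 3.525 0.956 -2.521
endloop
endfacet
facet normal 0.594 -0.777 -0.209
outer loop
vertex 4.837 1.635 -1.308
vertex 4.035 0.948 -1.036
vertex 4.326 1.643 -2.793
endloop
endfacet

endsolid


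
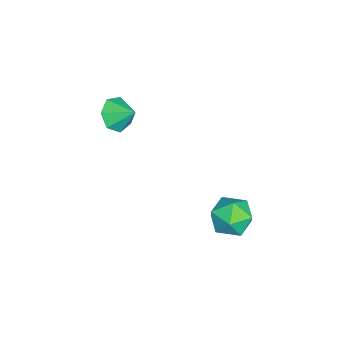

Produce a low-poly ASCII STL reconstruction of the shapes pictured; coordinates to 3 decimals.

solid 
facet normal -0.319 -0.751 -0.579
outer loop
vertex -1.839 -1.917 1.863
vertex -2.414 -2.161 2.497
vertex -2.538 -1.591 1.826
endloop
endfacet
facet normal 0.413 0.846 -0.337
outer loop
vertex -1.839 -1.917 1.863
vertex -2.538 -1.591 1.826
vertex -2.046 -1.299 3.163
endloop
endfacet
facet normal -0.320 -0.750 -0.578
outer loop
vertex -2.538 -1.591 1.826
vertex -2.414 -2.161 2.497
vertex -3.143 -1.694 2.294
endloop
endfacet
facet normal -0.254 0.960 -0.116
outer loop
vertex -2.538 -1.591 1.826
vertex -3.143 -1.694 2.294
vertex -2.046 -1.299 3.163
endloop
endfacet
facet normal -0.320 -0.750 -0.579
outer loop
vertex -3.143 -1.694 2.294
vertex -2.414 -2.161 2.497
vertex -3.199 -2.149 2.915
endloop
endfacet
facet normal -0.592 0.675 0.441
outer loop
vertex -3.143 -1.694 2.294
vertex -3.199 -2.149 2.915
vertex -2.046 -1.299 3.163
endloop
endfacet
facet normal -0.320 -0.750 -0.579
outer loop
vertex -3.199 -2.149 2.915
vertex -2.414 -2.161 2.497
vertex -2.664 -2.614 3.222
endloop
endfacet
facet normal -0.348 0.204 0.915
outer loop
vertex -3.199 -2.149 2.915
vertex -2.664 -2.614 3.222
vertex -2.046 -1.299 3.163
endloop
endfacet
facet normal -0.320 -0.750 -0.579
outer loop
vertex -2.664 -2.614 3.222
vertex -2.414 -2.161 2.497
vertex -1.94 -2.738 2.983
endloop
endfacet
facet normal 0.297 -0.097 0.950
outer loop
vertex -2.664 -2.614 3.222
vertex -1.94 -2.738 2.983
vertex -2.046 -1.299 3.163
endloop
endfacet
facet normal -0.320 -0.750 -0.579
outer loop
vertex -1.94 -2.738 2.983
vertex -2.414 -2.161 2.497
vertex -1.573 -2.428 2.378
endloop
endfacet
facet normal 0.855 -0.002 0.518
outer loop
vertex -1.94 -2.738 2.983
vertex -1.573 -2.428 2.378
vertex -2.046 -1.299 3.163
endloop
endfacet
facet normal -0.320 -0.750 -0.579
outer loop
vertex -1.573 -2.428 2.378
vertex -2.414 -2.161 2.497
vertex -1.839 -1.917 1.863
endloop
endfacet
facet normal 0.907 0.418 -0.054
outer loop
vertex -1.573 -2.428 2.378
vertex -1.839 -1.917 1.863
vertex -2.046 -1.299 3.163
endloop
endfacet
facet normal 0.487 0.419 0.766
outer loop
vertex 2.119 4.118 1.292
vertex 1.86 3.331 1.887
vertex 2.727 3.302 1.352
endloop
endfacet
facet normal 0.788 0.598 0.144
outer loop
vertex 2.119 4.118 1.292
vertex 2.727 3.302 1.352
vertex 2.556 3.745 0.45
endloop
endfacet
facet normal 0.293 0.921 -0.256
outer loop
vertex 2.119 4.118 1.292
vertex 2.556 3.745 0.45
vertex 1.583 4.048 0.427
endloop
endfacet
facet normal -0.315 0.942 0.119
outer loop
vertex 2.119 4.118 1.292
vertex 1.583 4.048 0.427
vertex 1.152 3.792 1.316
endloop
endfacet
facet normal -0.194 0.631 0.751
outer loop
vertex 2.119 4.118 1.292
vertex 1.152 3.792 1.316
vertex 1.86 3.331 1.887
endloop
endfacet
facet normal 0.982 -0.002 -0.187
outer loop
vertex 2.556 3.745 0.45
vertex 2.727 3.302 1.352
vertex 2.568 2.728 0.524
endloop
endfacet
facet normal 0.495 -0.292 0.818
outer loop
vertex 2.727 3.302 1.352
vertex 1.86 3.331 1.887
vertex 2.137 2.472 1.413
endloop
endfacet
facet normal -0.607 0.051 0.793
outer loop
vertex 1.86 3.331 1.887
vertex 1.152 3.792 1.316
vertex 1.164 2.775 1.39
endloop
endfacet
facet normal -0.801 0.553 -0.229
outer loop
vertex 1.152 3.792 1.316
vertex 1.583 4.048 0.427
vertex 0.993 3.218 0.488
endloop
endfacet
facet normal 0.181 0.519 -0.835
outer loop
vertex 1.583 4.048 0.427
vertex 2.556 3.745 0.45
vertex 1.86 3.189 -0.047
endloop
endfacet
facet normal 0.315 -0.942 -0.119
outer loop
vertex 1.601 2.402 0.548
vertex 2.568 2.728 0.524
vertex 2.137 2.472 1.413
endloop
endfacet
facet normal -0.293 -0.921 0.256
outer loop
vertex 1.601 2.402 0.548
vertex 2.137 2.472 1.413
vertex 1.164 2.775 1.39
endloop
endfacet
facet normal -0.788 -0.598 -0.144
outer loop
vertex 1.601 2.402 0.548
vertex 1.164 2.775 1.39
vertex 0.993 3.218 0.488
endloop
endfacet
facet normal -0.487 -0.419 -0.766
outer loop
vertex 1.601 2.402 0.548
vertex 0.993 3.218 0.488
vertex 1.86 3.189 -0.047
endloop
endfacet
facet normal 0.194 -0.631 -0.751
outer loop
vertex 1.601 2.402 0.548
vertex 1.86 3.189 -0.047
vertex 2.568 2.728 0.524
endloop
endfacet
facet normal 0.801 -0.553 0.229
outer loop
vertex 2.137 2.472 1.413
vertex 2.568 2.728 0.524
vertex 2.727 3.302 1.352
endloop
endfacet
facet normal -0.181 -0.519 0.835
outer loop
vertex 1.164 2.775 1.39
vertex 2.137 2.472 1.413
vertex 1.86 3.331 1.887
endloop
endfacet
facet normal -0.982 0.002 0.187
outer loop
vertex 0.993 3.218 0.488
vertex 1.164 2.775 1.39
vertex 1.152 3.792 1.316
endloop
endfacet
facet normal -0.495 0.292 -0.818
outer loop
vertex 1.86 3.189 -0.047
vertex 0.993 3.218 0.488
vertex 1.583 4.048 0.427
endloop
endfacet
facet normal 0.607 -0.051 -0.793
outer loop
vertex 2.568 2.728 0.524
vertex 1.86 3.189 -0.047
vertex 2.556 3.745 0.45
endloop
endfacet

endsolid


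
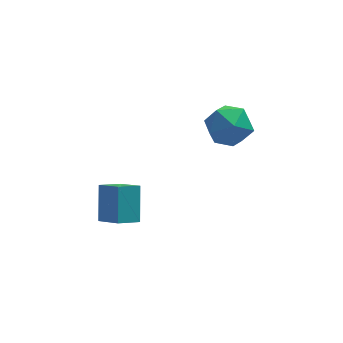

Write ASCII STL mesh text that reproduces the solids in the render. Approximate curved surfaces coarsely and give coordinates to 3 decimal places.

solid 
facet normal -0.376 0.913 -0.160
outer loop
vertex 3.61 2.802 -2.188
vertex 2.689 2.549 -1.464
vertex 3.687 3.039 -1.015
endloop
endfacet
facet normal 0.336 0.919 -0.208
outer loop
vertex 3.61 2.802 -2.188
vertex 3.687 3.039 -1.015
vertex 4.624 2.566 -1.593
endloop
endfacet
facet normal 0.527 0.456 -0.717
outer loop
vertex 3.61 2.802 -2.188
vertex 4.624 2.566 -1.593
vertex 4.206 1.783 -2.398
endloop
endfacet
facet normal -0.067 0.163 -0.984
outer loop
vertex 3.61 2.802 -2.188
vertex 4.206 1.783 -2.398
vertex 3.01 1.772 -2.318
endloop
endfacet
facet normal -0.626 0.445 -0.640
outer loop
vertex 3.61 2.802 -2.188
vertex 3.01 1.772 -2.318
vertex 2.689 2.549 -1.464
endloop
endfacet
facet normal 0.600 0.686 0.412
outer loop
vertex 4.624 2.566 -1.593
vertex 3.687 3.039 -1.015
vertex 4.33 2.168 -0.502
endloop
endfacet
facet normal -0.552 0.675 0.490
outer loop
vertex 3.687 3.039 -1.015
vertex 2.689 2.549 -1.464
vertex 3.134 2.157 -0.422
endloop
endfacet
facet normal -0.955 -0.080 -0.286
outer loop
vertex 2.689 2.549 -1.464
vertex 3.01 1.772 -2.318
vertex 2.716 1.374 -1.227
endloop
endfacet
facet normal -0.051 -0.535 -0.843
outer loop
vertex 3.01 1.772 -2.318
vertex 4.206 1.783 -2.398
vertex 3.653 0.901 -1.805
endloop
endfacet
facet normal 0.909 -0.062 -0.412
outer loop
vertex 4.206 1.783 -2.398
vertex 4.624 2.566 -1.593
vertex 4.651 1.391 -1.356
endloop
endfacet
facet normal 0.067 -0.163 0.984
outer loop
vertex 3.73 1.138 -0.632
vertex 4.33 2.168 -0.502
vertex 3.134 2.157 -0.422
endloop
endfacet
facet normal -0.527 -0.456 0.717
outer loop
vertex 3.73 1.138 -0.632
vertex 3.134 2.157 -0.422
vertex 2.716 1.374 -1.227
endloop
endfacet
facet normal -0.336 -0.919 0.208
outer loop
vertex 3.73 1.138 -0.632
vertex 2.716 1.374 -1.227
vertex 3.653 0.901 -1.805
endloop
endfacet
facet normal 0.376 -0.913 0.160
outer loop
vertex 3.73 1.138 -0.632
vertex 3.653 0.901 -1.805
vertex 4.651 1.391 -1.356
endloop
endfacet
facet normal 0.626 -0.445 0.640
outer loop
vertex 3.73 1.138 -0.632
vertex 4.651 1.391 -1.356
vertex 4.33 2.168 -0.502
endloop
endfacet
facet normal 0.051 0.535 0.843
outer loop
vertex 3.134 2.157 -0.422
vertex 4.33 2.168 -0.502
vertex 3.687 3.039 -1.015
endloop
endfacet
facet normal -0.909 0.062 0.412
outer loop
vertex 2.716 1.374 -1.227
vertex 3.134 2.157 -0.422
vertex 2.689 2.549 -1.464
endloop
endfacet
facet normal -0.600 -0.686 -0.412
outer loop
vertex 3.653 0.901 -1.805
vertex 2.716 1.374 -1.227
vertex 3.01 1.772 -2.318
endloop
endfacet
facet normal 0.552 -0.675 -0.490
outer loop
vertex 4.651 1.391 -1.356
vertex 3.653 0.901 -1.805
vertex 4.206 1.783 -2.398
endloop
endfacet
facet normal 0.955 0.080 0.286
outer loop
vertex 4.33 2.168 -0.502
vertex 4.651 1.391 -1.356
vertex 4.624 2.566 -1.593
endloop
endfacet
facet normal -0.495 0.680 -0.540
outer loop
vertex -2.247 -0.237 -2.444
vertex -1.29 0.106 -2.889
vertex -2.433 -1.4 -3.738
endloop
endfacet
facet normal -0.862 -0.309 0.401
outer loop
vertex -1.73 -2.366 -2.971
vertex -2.247 -0.237 -2.444
vertex -2.433 -1.4 -3.738
endloop
endfacet
facet normal -0.495 0.680 -0.540
outer loop
vertex -2.433 -1.4 -3.738
vertex -1.29 0.106 -2.889
vertex -1.476 -1.057 -4.184
endloop
endfacet
facet normal -0.106 -0.665 -0.740
outer loop
vertex -1.476 -1.057 -4.184
vertex -1.73 -2.366 -2.971
vertex -2.433 -1.4 -3.738
endloop
endfacet
facet normal 0.106 0.664 0.740
outer loop
vertex -2.247 -0.237 -2.444
vertex -0.587 -0.86 -2.122
vertex -1.29 0.106 -2.889
endloop
endfacet
facet normal -0.862 -0.309 0.401
outer loop
vertex -1.544 -1.203 -1.676
vertex -2.247 -0.237 -2.444
vertex -1.73 -2.366 -2.971
endloop
endfacet
facet normal 0.106 0.665 0.739
outer loop
vertex -1.544 -1.203 -1.676
vertex -0.587 -0.86 -2.122
vertex -2.247 -0.237 -2.444
endloop
endfacet
facet normal 0.862 0.309 -0.401
outer loop
vertex -1.29 0.106 -2.889
vertex -0.587 -0.86 -2.122
vertex -1.476 -1.057 -4.184
endloop
endfacet
facet normal -0.106 -0.665 -0.740
outer loop
vertex -0.773 -2.023 -3.416
vertex -1.73 -2.366 -2.971
vertex -1.476 -1.057 -4.184
endloop
endfacet
facet normal 0.862 0.309 -0.401
outer loop
vertex -1.476 -1.057 -4.184
vertex -0.587 -0.86 -2.122
vertex -0.773 -2.023 -3.416
endloop
endfacet
facet normal 0.495 -0.681 0.540
outer loop
vertex -0.773 -2.023 -3.416
vertex -1.544 -1.203 -1.676
vertex -1.73 -2.366 -2.971
endloop
endfacet
facet normal 0.496 -0.680 0.540
outer loop
vertex -0.587 -0.86 -2.122
vertex -1.544 -1.203 -1.676
vertex -0.773 -2.023 -3.416
endloop
endfacet

endsolid


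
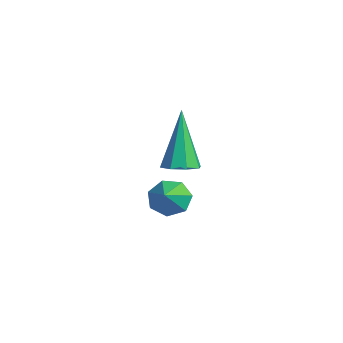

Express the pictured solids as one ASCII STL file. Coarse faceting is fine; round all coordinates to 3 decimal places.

solid 
facet normal -0.711 0.418 -0.566
outer loop
vertex 1.313 -1.271 -3.473
vertex 0.985 -1.058 -2.904
vertex 1.47 -0.729 -3.27
endloop
endfacet
facet normal 0.917 -0.123 -0.380
outer loop
vertex 1.313 -1.271 -3.473
vertex 1.47 -0.729 -3.27
vertex 1.775 -1.522 -2.276
endloop
endfacet
facet normal -0.711 0.418 -0.566
outer loop
vertex 1.47 -0.729 -3.27
vertex 0.985 -1.058 -2.904
vertex 1.261 -0.436 -2.791
endloop
endfacet
facet normal 0.880 0.464 0.100
outer loop
vertex 1.47 -0.729 -3.27
vertex 1.261 -0.436 -2.791
vertex 1.775 -1.522 -2.276
endloop
endfacet
facet normal -0.711 0.418 -0.566
outer loop
vertex 1.261 -0.436 -2.791
vertex 0.985 -1.058 -2.904
vertex 0.845 -0.611 -2.398
endloop
endfacet
facet normal 0.442 0.547 0.711
outer loop
vertex 1.261 -0.436 -2.791
vertex 0.845 -0.611 -2.398
vertex 1.775 -1.522 -2.276
endloop
endfacet
facet normal -0.712 0.417 -0.565
outer loop
vertex 0.845 -0.611 -2.398
vertex 0.985 -1.058 -2.904
vertex 0.535 -1.123 -2.385
endloop
endfacet
facet normal -0.066 0.066 0.996
outer loop
vertex 0.845 -0.611 -2.398
vertex 0.535 -1.123 -2.385
vertex 1.775 -1.522 -2.276
endloop
endfacet
facet normal -0.712 0.418 -0.565
outer loop
vertex 0.535 -1.123 -2.385
vertex 0.985 -1.058 -2.904
vertex 0.564 -1.586 -2.764
endloop
endfacet
facet normal -0.265 -0.621 0.738
outer loop
vertex 0.535 -1.123 -2.385
vertex 0.564 -1.586 -2.764
vertex 1.775 -1.522 -2.276
endloop
endfacet
facet normal -0.711 0.417 -0.565
outer loop
vertex 0.564 -1.586 -2.764
vertex 0.985 -1.058 -2.904
vertex 0.91 -1.652 -3.248
endloop
endfacet
facet normal -0.002 -0.991 0.134
outer loop
vertex 0.564 -1.586 -2.764
vertex 0.91 -1.652 -3.248
vertex 1.775 -1.522 -2.276
endloop
endfacet
facet normal -0.711 0.418 -0.566
outer loop
vertex 0.91 -1.652 -3.248
vertex 0.985 -1.058 -2.904
vertex 1.313 -1.271 -3.473
endloop
endfacet
facet normal 0.525 -0.770 -0.364
outer loop
vertex 0.91 -1.652 -3.248
vertex 1.313 -1.271 -3.473
vertex 1.775 -1.522 -2.276
endloop
endfacet
facet normal 0.309 -0.135 -0.941
outer loop
vertex 3.27 -1.031 -0.497
vertex 2.83 -1.431 -0.584
vertex 2.883 -0.837 -0.652
endloop
endfacet
facet normal 0.348 0.901 0.259
outer loop
vertex 3.27 -1.031 -0.497
vertex 2.883 -0.837 -0.652
vertex 2.19 -1.149 1.364
endloop
endfacet
facet normal 0.310 -0.135 -0.941
outer loop
vertex 2.883 -0.837 -0.652
vertex 2.83 -1.431 -0.584
vertex 2.466 -0.991 -0.767
endloop
endfacet
facet normal -0.352 0.936 0.024
outer loop
vertex 2.883 -0.837 -0.652
vertex 2.466 -0.991 -0.767
vertex 2.19 -1.149 1.364
endloop
endfacet
facet normal 0.310 -0.135 -0.941
outer loop
vertex 2.466 -0.991 -0.767
vertex 2.83 -1.431 -0.584
vertex 2.262 -1.402 -0.775
endloop
endfacet
facet normal -0.892 0.444 -0.083
outer loop
vertex 2.466 -0.991 -0.767
vertex 2.262 -1.402 -0.775
vertex 2.19 -1.149 1.364
endloop
endfacet
facet normal 0.310 -0.135 -0.941
outer loop
vertex 2.262 -1.402 -0.775
vertex 2.83 -1.431 -0.584
vertex 2.391 -1.83 -0.671
endloop
endfacet
facet normal -0.958 -0.288 0.002
outer loop
vertex 2.262 -1.402 -0.775
vertex 2.391 -1.83 -0.671
vertex 2.19 -1.149 1.364
endloop
endfacet
facet normal 0.310 -0.135 -0.941
outer loop
vertex 2.391 -1.83 -0.671
vertex 2.83 -1.431 -0.584
vertex 2.777 -2.025 -0.516
endloop
endfacet
facet normal -0.510 -0.829 0.227
outer loop
vertex 2.391 -1.83 -0.671
vertex 2.777 -2.025 -0.516
vertex 2.19 -1.149 1.364
endloop
endfacet
facet normal 0.310 -0.135 -0.941
outer loop
vertex 2.777 -2.025 -0.516
vertex 2.83 -1.431 -0.584
vertex 3.194 -1.871 -0.401
endloop
endfacet
facet normal 0.192 -0.865 0.463
outer loop
vertex 2.777 -2.025 -0.516
vertex 3.194 -1.871 -0.401
vertex 2.19 -1.149 1.364
endloop
endfacet
facet normal 0.310 -0.135 -0.941
outer loop
vertex 3.194 -1.871 -0.401
vertex 2.83 -1.431 -0.584
vertex 3.398 -1.46 -0.393
endloop
endfacet
facet normal 0.732 -0.374 0.569
outer loop
vertex 3.194 -1.871 -0.401
vertex 3.398 -1.46 -0.393
vertex 2.19 -1.149 1.364
endloop
endfacet
facet normal 0.310 -0.136 -0.941
outer loop
vertex 3.398 -1.46 -0.393
vertex 2.83 -1.431 -0.584
vertex 3.27 -1.031 -0.497
endloop
endfacet
facet normal 0.798 0.356 0.486
outer loop
vertex 3.398 -1.46 -0.393
vertex 3.27 -1.031 -0.497
vertex 2.19 -1.149 1.364
endloop
endfacet

endsolid


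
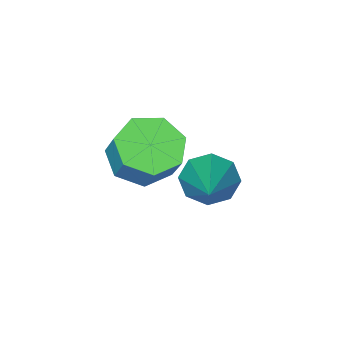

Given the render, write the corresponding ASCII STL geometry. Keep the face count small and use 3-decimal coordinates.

solid 
facet normal -0.149 -0.532 -0.834
outer loop
vertex 0.017 -0.814 -1.561
vertex -0.828 -0.886 -1.364
vertex -0.431 -0.268 -1.829
endloop
endfacet
facet normal 0.791 0.442 -0.423
outer loop
vertex 0.017 -0.814 -1.561
vertex -0.431 -0.268 -1.829
vertex 0.172 -0.261 -0.694
endloop
endfacet
facet normal 0.791 0.442 -0.423
outer loop
vertex 0.172 -0.261 -0.694
vertex -0.431 -0.268 -1.829
vertex -0.276 0.285 -0.962
endloop
endfacet
facet normal 0.150 0.532 0.834
outer loop
vertex 0.172 -0.261 -0.694
vertex -0.276 0.285 -0.962
vertex -0.672 -0.334 -0.496
endloop
endfacet
facet normal -0.150 -0.531 -0.834
outer loop
vertex -0.431 -0.268 -1.829
vertex -0.828 -0.886 -1.364
vertex -1.177 -0.188 -1.746
endloop
endfacet
facet normal 0.030 0.840 -0.541
outer loop
vertex -0.431 -0.268 -1.829
vertex -1.177 -0.188 -1.746
vertex -0.276 0.285 -0.962
endloop
endfacet
facet normal 0.030 0.840 -0.541
outer loop
vertex -0.276 0.285 -0.962
vertex -1.177 -0.188 -1.746
vertex -1.022 0.365 -0.879
endloop
endfacet
facet normal 0.150 0.532 0.834
outer loop
vertex -0.276 0.285 -0.962
vertex -1.022 0.365 -0.879
vertex -0.672 -0.334 -0.496
endloop
endfacet
facet normal -0.149 -0.531 -0.834
outer loop
vertex -1.177 -0.188 -1.746
vertex -0.828 -0.886 -1.364
vertex -1.66 -0.634 -1.376
endloop
endfacet
facet normal -0.754 0.607 -0.252
outer loop
vertex -1.177 -0.188 -1.746
vertex -1.66 -0.634 -1.376
vertex -1.022 0.365 -0.879
endloop
endfacet
facet normal -0.754 0.607 -0.252
outer loop
vertex -1.022 0.365 -0.879
vertex -1.66 -0.634 -1.376
vertex -1.505 -0.081 -0.508
endloop
endfacet
facet normal 0.149 0.532 0.834
outer loop
vertex -1.022 0.365 -0.879
vertex -1.505 -0.081 -0.508
vertex -0.672 -0.334 -0.496
endloop
endfacet
facet normal -0.149 -0.532 -0.834
outer loop
vertex -1.66 -0.634 -1.376
vertex -0.828 -0.886 -1.364
vertex -1.516 -1.27 -0.996
endloop
endfacet
facet normal -0.970 -0.084 0.227
outer loop
vertex -1.66 -0.634 -1.376
vertex -1.516 -1.27 -0.996
vertex -1.505 -0.081 -0.508
endloop
endfacet
facet normal -0.970 -0.084 0.227
outer loop
vertex -1.505 -0.081 -0.508
vertex -1.516 -1.27 -0.996
vertex -1.361 -0.717 -0.129
endloop
endfacet
facet normal 0.149 0.531 0.834
outer loop
vertex -1.505 -0.081 -0.508
vertex -1.361 -0.717 -0.129
vertex -0.672 -0.334 -0.496
endloop
endfacet
facet normal -0.150 -0.531 -0.834
outer loop
vertex -1.516 -1.27 -0.996
vertex -0.828 -0.886 -1.364
vertex -0.854 -1.618 -0.893
endloop
endfacet
facet normal -0.457 -0.711 0.535
outer loop
vertex -1.516 -1.27 -0.996
vertex -0.854 -1.618 -0.893
vertex -1.361 -0.717 -0.129
endloop
endfacet
facet normal -0.457 -0.711 0.535
outer loop
vertex -1.361 -0.717 -0.129
vertex -0.854 -1.618 -0.893
vertex -0.699 -1.065 -0.026
endloop
endfacet
facet normal 0.149 0.531 0.834
outer loop
vertex -1.361 -0.717 -0.129
vertex -0.699 -1.065 -0.026
vertex -0.672 -0.334 -0.496
endloop
endfacet
facet normal -0.148 -0.531 -0.834
outer loop
vertex -0.854 -1.618 -0.893
vertex -0.828 -0.886 -1.364
vertex -0.172 -1.414 -1.144
endloop
endfacet
facet normal 0.402 -0.803 0.440
outer loop
vertex -0.854 -1.618 -0.893
vertex -0.172 -1.414 -1.144
vertex -0.699 -1.065 -0.026
endloop
endfacet
facet normal 0.401 -0.804 0.440
outer loop
vertex -0.699 -1.065 -0.026
vertex -0.172 -1.414 -1.144
vertex -0.017 -0.862 -0.277
endloop
endfacet
facet normal 0.149 0.531 0.834
outer loop
vertex -0.699 -1.065 -0.026
vertex -0.017 -0.862 -0.277
vertex -0.672 -0.334 -0.496
endloop
endfacet
facet normal -0.149 -0.532 -0.833
outer loop
vertex -0.172 -1.414 -1.144
vertex -0.828 -0.886 -1.364
vertex 0.017 -0.814 -1.561
endloop
endfacet
facet normal 0.957 -0.291 0.014
outer loop
vertex -0.172 -1.414 -1.144
vertex 0.017 -0.814 -1.561
vertex -0.017 -0.862 -0.277
endloop
endfacet
facet normal 0.957 -0.291 0.014
outer loop
vertex -0.017 -0.862 -0.277
vertex 0.017 -0.814 -1.561
vertex 0.172 -0.261 -0.694
endloop
endfacet
facet normal 0.150 0.531 0.834
outer loop
vertex -0.017 -0.862 -0.277
vertex 0.172 -0.261 -0.694
vertex -0.672 -0.334 -0.496
endloop
endfacet
facet normal -0.562 -0.665 -0.491
outer loop
vertex -0.875 0.686 -1.772
vertex -1.436 0.851 -1.353
vertex -1.179 1.096 -1.979
endloop
endfacet
facet normal 0.761 0.265 -0.593
outer loop
vertex -0.875 0.686 -1.772
vertex -1.179 1.096 -1.979
vertex -0.304 2.189 -0.367
endloop
endfacet
facet normal -0.563 -0.665 -0.491
outer loop
vertex -1.179 1.096 -1.979
vertex -1.436 0.851 -1.353
vertex -1.634 1.363 -1.819
endloop
endfacet
facet normal 0.219 0.748 -0.626
outer loop
vertex -1.179 1.096 -1.979
vertex -1.634 1.363 -1.819
vertex -0.304 2.189 -0.367
endloop
endfacet
facet normal -0.563 -0.665 -0.491
outer loop
vertex -1.634 1.363 -1.819
vertex -1.436 0.851 -1.353
vertex -1.973 1.33 -1.386
endloop
endfacet
facet normal -0.348 0.916 -0.202
outer loop
vertex -1.634 1.363 -1.819
vertex -1.973 1.33 -1.386
vertex -0.304 2.189 -0.367
endloop
endfacet
facet normal -0.563 -0.665 -0.490
outer loop
vertex -1.973 1.33 -1.386
vertex -1.436 0.851 -1.353
vertex -1.997 1.017 -0.933
endloop
endfacet
facet normal -0.607 0.669 0.430
outer loop
vertex -1.973 1.33 -1.386
vertex -1.997 1.017 -0.933
vertex -0.304 2.189 -0.367
endloop
endfacet
facet normal -0.564 -0.665 -0.490
outer loop
vertex -1.997 1.017 -0.933
vertex -1.436 0.851 -1.353
vertex -1.693 0.607 -0.726
endloop
endfacet
facet normal -0.407 0.153 0.901
outer loop
vertex -1.997 1.017 -0.933
vertex -1.693 0.607 -0.726
vertex -0.304 2.189 -0.367
endloop
endfacet
facet normal -0.563 -0.666 -0.490
outer loop
vertex -1.693 0.607 -0.726
vertex -1.436 0.851 -1.353
vertex -1.238 0.34 -0.886
endloop
endfacet
facet normal 0.135 -0.330 0.934
outer loop
vertex -1.693 0.607 -0.726
vertex -1.238 0.34 -0.886
vertex -0.304 2.189 -0.367
endloop
endfacet
facet normal -0.563 -0.666 -0.490
outer loop
vertex -1.238 0.34 -0.886
vertex -1.436 0.851 -1.353
vertex -0.899 0.373 -1.32
endloop
endfacet
facet normal 0.702 -0.498 0.510
outer loop
vertex -1.238 0.34 -0.886
vertex -0.899 0.373 -1.32
vertex -0.304 2.189 -0.367
endloop
endfacet
facet normal -0.562 -0.666 -0.491
outer loop
vertex -0.899 0.373 -1.32
vertex -1.436 0.851 -1.353
vertex -0.875 0.686 -1.772
endloop
endfacet
facet normal 0.960 -0.250 -0.122
outer loop
vertex -0.899 0.373 -1.32
vertex -0.875 0.686 -1.772
vertex -0.304 2.189 -0.367
endloop
endfacet

endsolid


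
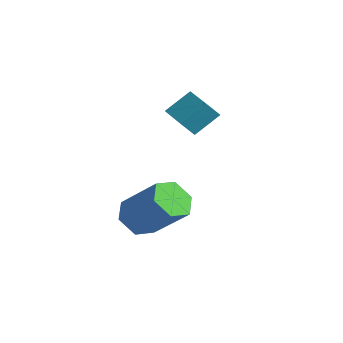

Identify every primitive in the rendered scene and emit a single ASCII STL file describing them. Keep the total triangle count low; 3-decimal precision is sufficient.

solid 
facet normal -0.692 -0.224 -0.686
outer loop
vertex 2.487 -1.163 -4.022
vertex 1.921 -0.637 -3.623
vertex 2.439 -0.324 -4.248
endloop
endfacet
facet normal 0.720 -0.142 -0.680
outer loop
vertex 2.487 -1.163 -4.022
vertex 2.439 -0.324 -4.248
vertex 3.885 -0.71 -2.637
endloop
endfacet
facet normal 0.720 -0.142 -0.680
outer loop
vertex 3.885 -0.71 -2.637
vertex 2.439 -0.324 -4.248
vertex 3.837 0.129 -2.863
endloop
endfacet
facet normal 0.693 0.224 0.685
outer loop
vertex 3.885 -0.71 -2.637
vertex 3.837 0.129 -2.863
vertex 3.319 -0.183 -2.237
endloop
endfacet
facet normal -0.692 -0.224 -0.686
outer loop
vertex 2.439 -0.324 -4.248
vertex 1.921 -0.637 -3.623
vertex 1.873 0.202 -3.848
endloop
endfacet
facet normal 0.312 0.764 -0.564
outer loop
vertex 2.439 -0.324 -4.248
vertex 1.873 0.202 -3.848
vertex 3.837 0.129 -2.863
endloop
endfacet
facet normal 0.312 0.764 -0.564
outer loop
vertex 3.837 0.129 -2.863
vertex 1.873 0.202 -3.848
vertex 3.271 0.655 -2.463
endloop
endfacet
facet normal 0.693 0.224 0.685
outer loop
vertex 3.837 0.129 -2.863
vertex 3.271 0.655 -2.463
vertex 3.319 -0.183 -2.237
endloop
endfacet
facet normal -0.693 -0.224 -0.686
outer loop
vertex 1.873 0.202 -3.848
vertex 1.921 -0.637 -3.623
vertex 1.355 -0.11 -3.223
endloop
endfacet
facet normal -0.407 0.906 0.115
outer loop
vertex 1.873 0.202 -3.848
vertex 1.355 -0.11 -3.223
vertex 3.271 0.655 -2.463
endloop
endfacet
facet normal -0.407 0.906 0.115
outer loop
vertex 3.271 0.655 -2.463
vertex 1.355 -0.11 -3.223
vertex 2.753 0.343 -1.838
endloop
endfacet
facet normal 0.692 0.225 0.686
outer loop
vertex 3.271 0.655 -2.463
vertex 2.753 0.343 -1.838
vertex 3.319 -0.183 -2.237
endloop
endfacet
facet normal -0.693 -0.224 -0.685
outer loop
vertex 1.355 -0.11 -3.223
vertex 1.921 -0.637 -3.623
vertex 1.403 -0.949 -2.997
endloop
endfacet
facet normal -0.720 0.142 0.680
outer loop
vertex 1.355 -0.11 -3.223
vertex 1.403 -0.949 -2.997
vertex 2.753 0.343 -1.838
endloop
endfacet
facet normal -0.720 0.142 0.680
outer loop
vertex 2.753 0.343 -1.838
vertex 1.403 -0.949 -2.997
vertex 2.801 -0.496 -1.612
endloop
endfacet
facet normal 0.692 0.224 0.686
outer loop
vertex 2.753 0.343 -1.838
vertex 2.801 -0.496 -1.612
vertex 3.319 -0.183 -2.237
endloop
endfacet
facet normal -0.693 -0.224 -0.685
outer loop
vertex 1.403 -0.949 -2.997
vertex 1.921 -0.637 -3.623
vertex 1.969 -1.475 -3.397
endloop
endfacet
facet normal -0.312 -0.764 0.564
outer loop
vertex 1.403 -0.949 -2.997
vertex 1.969 -1.475 -3.397
vertex 2.801 -0.496 -1.612
endloop
endfacet
facet normal -0.312 -0.764 0.564
outer loop
vertex 2.801 -0.496 -1.612
vertex 1.969 -1.475 -3.397
vertex 3.367 -1.022 -2.012
endloop
endfacet
facet normal 0.692 0.224 0.686
outer loop
vertex 2.801 -0.496 -1.612
vertex 3.367 -1.022 -2.012
vertex 3.319 -0.183 -2.237
endloop
endfacet
facet normal -0.692 -0.225 -0.686
outer loop
vertex 1.969 -1.475 -3.397
vertex 1.921 -0.637 -3.623
vertex 2.487 -1.163 -4.022
endloop
endfacet
facet normal 0.407 -0.906 -0.115
outer loop
vertex 1.969 -1.475 -3.397
vertex 2.487 -1.163 -4.022
vertex 3.367 -1.022 -2.012
endloop
endfacet
facet normal 0.407 -0.906 -0.115
outer loop
vertex 3.367 -1.022 -2.012
vertex 2.487 -1.163 -4.022
vertex 3.885 -0.71 -2.637
endloop
endfacet
facet normal 0.693 0.224 0.686
outer loop
vertex 3.367 -1.022 -2.012
vertex 3.885 -0.71 -2.637
vertex 3.319 -0.183 -2.237
endloop
endfacet
facet normal -0.970 0.242 0.018
outer loop
vertex -1.121 2.908 -0.677
vertex -0.865 3.873 0.14
vertex -1.002 3.434 -1.334
endloop
endfacet
facet normal -0.199 -0.747 -0.634
outer loop
vertex 0.385 3.087 -1.36
vertex -1.121 2.908 -0.677
vertex -1.002 3.434 -1.334
endloop
endfacet
facet normal -0.970 0.242 0.018
outer loop
vertex -1.002 3.434 -1.334
vertex -0.865 3.873 0.14
vertex -0.746 4.398 -0.517
endloop
endfacet
facet normal 0.140 0.618 -0.773
outer loop
vertex -0.746 4.398 -0.517
vertex 0.385 3.087 -1.36
vertex -1.002 3.434 -1.334
endloop
endfacet
facet normal -0.140 -0.618 0.774
outer loop
vertex -1.121 2.908 -0.677
vertex 0.522 3.526 0.114
vertex -0.865 3.873 0.14
endloop
endfacet
facet normal -0.198 -0.748 -0.634
outer loop
vertex 0.266 2.562 -0.703
vertex -1.121 2.908 -0.677
vertex 0.385 3.087 -1.36
endloop
endfacet
facet normal -0.140 -0.618 0.773
outer loop
vertex 0.266 2.562 -0.703
vertex 0.522 3.526 0.114
vertex -1.121 2.908 -0.677
endloop
endfacet
facet normal 0.199 0.748 0.634
outer loop
vertex -0.865 3.873 0.14
vertex 0.522 3.526 0.114
vertex -0.746 4.398 -0.517
endloop
endfacet
facet normal 0.140 0.618 -0.774
outer loop
vertex 0.641 4.052 -0.543
vertex 0.385 3.087 -1.36
vertex -0.746 4.398 -0.517
endloop
endfacet
facet normal 0.198 0.747 0.634
outer loop
vertex -0.746 4.398 -0.517
vertex 0.522 3.526 0.114
vertex 0.641 4.052 -0.543
endloop
endfacet
facet normal 0.970 -0.242 -0.018
outer loop
vertex 0.641 4.052 -0.543
vertex 0.266 2.562 -0.703
vertex 0.385 3.087 -1.36
endloop
endfacet
facet normal 0.970 -0.242 -0.018
outer loop
vertex 0.522 3.526 0.114
vertex 0.266 2.562 -0.703
vertex 0.641 4.052 -0.543
endloop
endfacet

endsolid


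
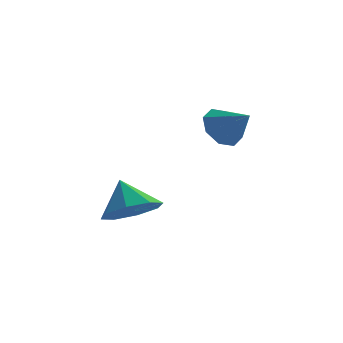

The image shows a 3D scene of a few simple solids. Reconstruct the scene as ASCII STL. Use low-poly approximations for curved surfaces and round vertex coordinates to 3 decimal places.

solid 
facet normal 0.230 -0.556 -0.799
outer loop
vertex 0.267 -4.649 -1.032
vertex -0.234 -3.985 -1.639
vertex 0.734 -4.072 -1.299
endloop
endfacet
facet normal 0.498 -0.002 0.867
outer loop
vertex 0.267 -4.649 -1.032
vertex 0.734 -4.072 -1.299
vertex -0.546 -3.235 -0.561
endloop
endfacet
facet normal 0.231 -0.555 -0.799
outer loop
vertex 0.734 -4.072 -1.299
vertex -0.234 -3.985 -1.639
vertex 0.634 -3.444 -1.764
endloop
endfacet
facet normal 0.655 0.514 0.553
outer loop
vertex 0.734 -4.072 -1.299
vertex 0.634 -3.444 -1.764
vertex -0.546 -3.235 -0.561
endloop
endfacet
facet normal 0.231 -0.556 -0.798
outer loop
vertex 0.634 -3.444 -1.764
vertex -0.234 -3.985 -1.639
vertex 0.025 -3.133 -2.157
endloop
endfacet
facet normal 0.350 0.918 0.184
outer loop
vertex 0.634 -3.444 -1.764
vertex 0.025 -3.133 -2.157
vertex -0.546 -3.235 -0.561
endloop
endfacet
facet normal 0.231 -0.556 -0.799
outer loop
vertex 0.025 -3.133 -2.157
vertex -0.234 -3.985 -1.639
vertex -0.736 -3.321 -2.246
endloop
endfacet
facet normal -0.237 0.971 -0.023
outer loop
vertex 0.025 -3.133 -2.157
vertex -0.736 -3.321 -2.246
vertex -0.546 -3.235 -0.561
endloop
endfacet
facet normal 0.232 -0.555 -0.799
outer loop
vertex -0.736 -3.321 -2.246
vertex -0.234 -3.985 -1.639
vertex -1.202 -3.898 -1.98
endloop
endfacet
facet normal -0.765 0.642 0.053
outer loop
vertex -0.736 -3.321 -2.246
vertex -1.202 -3.898 -1.98
vertex -0.546 -3.235 -0.561
endloop
endfacet
facet normal 0.231 -0.556 -0.799
outer loop
vertex -1.202 -3.898 -1.98
vertex -0.234 -3.985 -1.639
vertex -1.102 -4.526 -1.514
endloop
endfacet
facet normal -0.922 0.126 0.367
outer loop
vertex -1.202 -3.898 -1.98
vertex -1.102 -4.526 -1.514
vertex -0.546 -3.235 -0.561
endloop
endfacet
facet normal 0.231 -0.555 -0.799
outer loop
vertex -1.102 -4.526 -1.514
vertex -0.234 -3.985 -1.639
vertex -0.493 -4.837 -1.122
endloop
endfacet
facet normal -0.616 -0.278 0.737
outer loop
vertex -1.102 -4.526 -1.514
vertex -0.493 -4.837 -1.122
vertex -0.546 -3.235 -0.561
endloop
endfacet
facet normal 0.232 -0.555 -0.799
outer loop
vertex -0.493 -4.837 -1.122
vertex -0.234 -3.985 -1.639
vertex 0.267 -4.649 -1.032
endloop
endfacet
facet normal -0.030 -0.331 0.943
outer loop
vertex -0.493 -4.837 -1.122
vertex 0.267 -4.649 -1.032
vertex -0.546 -3.235 -0.561
endloop
endfacet
facet normal -0.567 0.602 -0.562
outer loop
vertex 3.816 0.44 0.531
vertex 3.167 -0.154 0.55
vertex 3.398 0.532 1.051
endloop
endfacet
facet normal 0.756 0.364 0.544
outer loop
vertex 3.816 0.44 0.531
vertex 3.398 0.532 1.051
vertex 3.933 -0.966 1.31
endloop
endfacet
facet normal -0.567 0.602 -0.562
outer loop
vertex 3.398 0.532 1.051
vertex 3.167 -0.154 0.55
vertex 2.845 0.222 1.277
endloop
endfacet
facet normal 0.243 0.249 0.937
outer loop
vertex 3.398 0.532 1.051
vertex 2.845 0.222 1.277
vertex 3.933 -0.966 1.31
endloop
endfacet
facet normal -0.567 0.602 -0.562
outer loop
vertex 2.845 0.222 1.277
vertex 3.167 -0.154 0.55
vertex 2.48 -0.308 1.078
endloop
endfacet
facet normal -0.239 -0.193 0.952
outer loop
vertex 2.845 0.222 1.277
vertex 2.48 -0.308 1.078
vertex 3.933 -0.966 1.31
endloop
endfacet
facet normal -0.567 0.601 -0.563
outer loop
vertex 2.48 -0.308 1.078
vertex 3.167 -0.154 0.55
vertex 2.518 -0.748 0.57
endloop
endfacet
facet normal -0.411 -0.704 0.579
outer loop
vertex 2.48 -0.308 1.078
vertex 2.518 -0.748 0.57
vertex 3.933 -0.966 1.31
endloop
endfacet
facet normal -0.568 0.601 -0.563
outer loop
vertex 2.518 -0.748 0.57
vertex 3.167 -0.154 0.55
vertex 2.936 -0.84 0.05
endloop
endfacet
facet normal -0.171 -0.985 0.037
outer loop
vertex 2.518 -0.748 0.57
vertex 2.936 -0.84 0.05
vertex 3.933 -0.966 1.31
endloop
endfacet
facet normal -0.567 0.601 -0.563
outer loop
vertex 2.936 -0.84 0.05
vertex 3.167 -0.154 0.55
vertex 3.49 -0.53 -0.177
endloop
endfacet
facet normal 0.341 -0.870 -0.357
outer loop
vertex 2.936 -0.84 0.05
vertex 3.49 -0.53 -0.177
vertex 3.933 -0.966 1.31
endloop
endfacet
facet normal -0.567 0.601 -0.563
outer loop
vertex 3.49 -0.53 -0.177
vertex 3.167 -0.154 0.55
vertex 3.854 -0.0 0.022
endloop
endfacet
facet normal 0.825 -0.427 -0.371
outer loop
vertex 3.49 -0.53 -0.177
vertex 3.854 -0.0 0.022
vertex 3.933 -0.966 1.31
endloop
endfacet
facet normal -0.567 0.602 -0.562
outer loop
vertex 3.854 -0.0 0.022
vertex 3.167 -0.154 0.55
vertex 3.816 0.44 0.531
endloop
endfacet
facet normal 0.996 0.084 0.002
outer loop
vertex 3.854 -0.0 0.022
vertex 3.816 0.44 0.531
vertex 3.933 -0.966 1.31
endloop
endfacet

endsolid
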